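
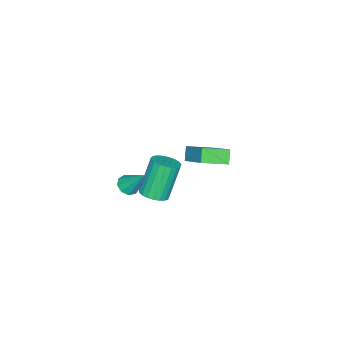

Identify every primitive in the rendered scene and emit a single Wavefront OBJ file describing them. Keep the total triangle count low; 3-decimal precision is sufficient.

v -0.309 -2.008 -0.085
v 0.114 -1.447 0.074
v -0.748 -1.312 1.885
v -1.171 -1.872 1.725
v -0.124 -1.313 -0.049
v -0.986 -1.177 1.761
v -0.394 -1.299 -0.179
v -1.256 -1.163 1.632
v -0.649 -1.407 -0.292
v -1.511 -1.272 1.519
v -0.845 -1.62 -0.369
v -1.707 -1.484 1.441
v -0.949 -1.899 -0.398
v -1.81 -1.764 1.413
v -0.942 -2.197 -0.372
v -1.803 -2.062 1.439
v -0.825 -2.463 -0.297
v -1.687 -2.328 1.514
v -0.62 -2.65 -0.185
v -1.481 -2.514 1.626
v -0.36 -2.725 -0.056
v -1.222 -2.59 1.755
v -0.092 -2.677 0.068
v -0.954 -2.542 1.879
v 0.139 -2.513 0.165
v -0.723 -2.377 1.976
v 0.292 -2.261 0.22
v -0.57 -2.126 2.03
v 0.341 -1.966 0.221
v -0.521 -1.831 2.032
v 0.278 -1.678 0.169
v -0.584 -1.543 1.98
v 2.095 -1.831 2.67
v 2.654 -1.848 2.633
v 2.205 -0.929 3.89
v 2.518 -1.554 2.428
v 2.184 -1.39 2.337
v 1.809 -1.432 2.401
v 1.567 -1.66 2.592
v 1.573 -1.968 2.819
v 1.823 -2.212 2.977
v 2.2 -2.277 2.991
v 2.528 -2.133 2.855
v -4.482 -1.326 -0.703
v -4.976 -1.549 -0.088
v -3.611 0.048 0.495
v -4.105 -0.175 1.11
v -3.535 -2.285 -0.29
v -4.029 -2.508 0.325
v -2.664 -0.911 0.908
v -3.158 -1.134 1.523
f 2 1 5
f 2 5 3
f 3 5 6
f 3 6 4
f 5 1 7
f 5 7 6
f 6 7 8
f 6 8 4
f 7 1 9
f 7 9 8
f 8 9 10
f 8 10 4
f 9 1 11
f 9 11 10
f 10 11 12
f 10 12 4
f 11 1 13
f 11 13 12
f 12 13 14
f 12 14 4
f 13 1 15
f 13 15 14
f 14 15 16
f 14 16 4
f 15 1 17
f 15 17 16
f 16 17 18
f 16 18 4
f 17 1 19
f 17 19 18
f 18 19 20
f 18 20 4
f 19 1 21
f 19 21 20
f 20 21 22
f 20 22 4
f 21 1 23
f 21 23 22
f 22 23 24
f 22 24 4
f 23 1 25
f 23 25 24
f 24 25 26
f 24 26 4
f 25 1 27
f 25 27 26
f 26 27 28
f 26 28 4
f 27 1 29
f 27 29 28
f 28 29 30
f 28 30 4
f 29 1 31
f 29 31 30
f 30 31 32
f 30 32 4
f 31 1 2
f 31 2 32
f 32 2 3
f 32 3 4
f 34 33 36
f 34 36 35
f 36 33 37
f 36 37 35
f 37 33 38
f 37 38 35
f 38 33 39
f 38 39 35
f 39 33 40
f 39 40 35
f 40 33 41
f 40 41 35
f 41 33 42
f 41 42 35
f 42 33 43
f 42 43 35
f 43 33 34
f 43 34 35
f 45 47 44
f 48 45 44
f 44 47 46
f 46 48 44
f 45 51 47
f 49 45 48
f 49 51 45
f 47 51 46
f 50 48 46
f 46 51 50
f 50 49 48
f 51 49 50



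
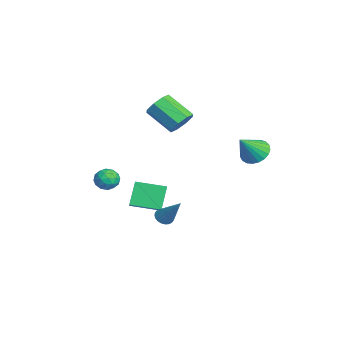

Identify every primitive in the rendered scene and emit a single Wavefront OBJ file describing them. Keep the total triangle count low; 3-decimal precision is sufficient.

v 2.256 4.37 2.479
v 2.937 4.156 1.948
v 2.964 3.45 3.761
v 3.058 4.468 2.106
v 3.04 4.764 2.328
v 2.886 4.991 2.577
v 2.624 5.111 2.808
v 2.297 5.103 2.983
v 1.964 4.969 3.07
v 1.681 4.73 3.055
v 1.497 4.43 2.941
v 1.445 4.12 2.747
v 1.533 3.852 2.506
v 1.745 3.675 2.261
v 2.046 3.617 2.054
v 2.384 3.69 1.92
v 2.699 3.881 1.882
v 0.002 -2.63 0.054
v 0.665 -2.695 -0.305
v -0.205 -3.825 -0.115
v 0.458 -3.89 -0.474
v 0.442 -3.752 0.271
v 0.57 -3.014 0.375
v -0.11 -3.506 -0.795
v 0.018 -2.768 -0.691
v 0.596 -3.236 -0.83
v 0.937 -3.388 -0.171
v -0.477 -3.132 -0.249
v -0.136 -3.284 0.41
v 0.352 -2.557 -0.111
v 0.108 -3.963 -0.309
v 0.099 -3.882 0.128
v 0.489 -3.92 -0.083
v 0.296 -2.745 0.289
v 0.686 -2.783 0.078
v 0.555 -3.405 0.416
v -0.226 -3.737 -0.498
v 0.164 -3.775 -0.709
v -0.029 -2.6 -0.337
v 0.361 -2.638 -0.548
v -0.095 -3.115 -0.836
v 0.701 -2.914 -0.63
v 0.579 -3.616 -0.729
v 0.245 -3.391 -0.918
v 0.32 -2.957 -0.857
v 0.902 -3.003 -0.243
v 0.78 -3.706 -0.342
v 0.77 -3.625 0.095
v 0.846 -3.191 0.156
v 0.861 -3.321 -0.551
v -0.32 -2.814 -0.078
v -0.442 -3.517 -0.177
v -0.386 -3.329 -0.576
v -0.31 -2.895 -0.515
v -0.119 -2.904 0.309
v -0.241 -3.606 0.21
v 0.14 -3.563 0.437
v 0.215 -3.129 0.498
v -0.401 -3.199 0.131
v -3.389 -1.476 -2.473
v -2.219 -1.553 -1.764
v -3.081 0.248 -2.793
v -1.912 0.171 -2.083
v -2.588 -1.871 -3.837
v -1.419 -1.948 -3.127
v -2.281 -0.147 -4.156
v -1.111 -0.224 -3.447
v 1.387 -0.309 -2.612
v 1.675 -0.799 -2.575
v 2.473 0.449 -1.048
v 1.801 -0.686 -2.718
v 1.865 -0.514 -2.845
v 1.856 -0.312 -2.936
v 1.775 -0.109 -2.979
v 1.635 0.063 -2.965
v 1.458 0.179 -2.898
v 1.269 0.221 -2.787
v 1.099 0.182 -2.65
v 0.972 0.068 -2.507
v 0.909 -0.103 -2.38
v 0.918 -0.306 -2.288
v 0.998 -0.509 -2.246
v 1.138 -0.681 -2.259
v 1.316 -0.797 -2.327
v 1.504 -0.838 -2.437
v -3.323 1.145 2.111
v -2.564 0.854 2.475
v -3.579 -0.396 3.593
v -4.337 -0.105 3.229
v -2.833 1.378 2.817
v -3.848 0.128 3.934
v -3.389 1.766 2.745
v -4.404 0.516 3.863
v -3.906 1.79 2.303
v -4.921 0.54 3.42
v -4.081 1.436 1.747
v -5.096 0.186 2.865
v -3.812 0.912 1.406
v -4.827 -0.338 2.523
v -3.256 0.524 1.477
v -4.271 -0.726 2.595
v -2.739 0.5 1.92
v -3.754 -0.75 3.037
f 2 1 4
f 2 4 3
f 4 1 5
f 4 5 3
f 5 1 6
f 5 6 3
f 6 1 7
f 6 7 3
f 7 1 8
f 7 8 3
f 8 1 9
f 8 9 3
f 9 1 10
f 9 10 3
f 10 1 11
f 10 11 3
f 11 1 12
f 11 12 3
f 12 1 13
f 12 13 3
f 13 1 14
f 13 14 3
f 14 1 15
f 14 15 3
f 15 1 16
f 15 16 3
f 16 1 17
f 16 17 3
f 17 1 2
f 17 2 3
f 18 55 34
f 55 29 58
f 34 58 23
f 55 58 34
f 18 34 30
f 34 23 35
f 30 35 19
f 34 35 30
f 18 30 39
f 30 19 40
f 39 40 25
f 30 40 39
f 18 39 51
f 39 25 54
f 51 54 28
f 39 54 51
f 18 51 55
f 51 28 59
f 55 59 29
f 51 59 55
f 19 35 46
f 35 23 49
f 46 49 27
f 35 49 46
f 23 58 36
f 58 29 57
f 36 57 22
f 58 57 36
f 29 59 56
f 59 28 52
f 56 52 20
f 59 52 56
f 28 54 53
f 54 25 41
f 53 41 24
f 54 41 53
f 25 40 45
f 40 19 42
f 45 42 26
f 40 42 45
f 21 47 33
f 47 27 48
f 33 48 22
f 47 48 33
f 21 33 31
f 33 22 32
f 31 32 20
f 33 32 31
f 21 31 38
f 31 20 37
f 38 37 24
f 31 37 38
f 21 38 43
f 38 24 44
f 43 44 26
f 38 44 43
f 21 43 47
f 43 26 50
f 47 50 27
f 43 50 47
f 22 48 36
f 48 27 49
f 36 49 23
f 48 49 36
f 20 32 56
f 32 22 57
f 56 57 29
f 32 57 56
f 24 37 53
f 37 20 52
f 53 52 28
f 37 52 53
f 26 44 45
f 44 24 41
f 45 41 25
f 44 41 45
f 27 50 46
f 50 26 42
f 46 42 19
f 50 42 46
f 61 63 60
f 64 61 60
f 60 63 62
f 62 64 60
f 61 67 63
f 65 61 64
f 65 67 61
f 63 67 62
f 66 64 62
f 62 67 66
f 66 65 64
f 67 65 66
f 69 68 71
f 69 71 70
f 71 68 72
f 71 72 70
f 72 68 73
f 72 73 70
f 73 68 74
f 73 74 70
f 74 68 75
f 74 75 70
f 75 68 76
f 75 76 70
f 76 68 77
f 76 77 70
f 77 68 78
f 77 78 70
f 78 68 79
f 78 79 70
f 79 68 80
f 79 80 70
f 80 68 81
f 80 81 70
f 81 68 82
f 81 82 70
f 82 68 83
f 82 83 70
f 83 68 84
f 83 84 70
f 84 68 85
f 84 85 70
f 85 68 69
f 85 69 70
f 87 86 90
f 87 90 88
f 88 90 91
f 88 91 89
f 90 86 92
f 90 92 91
f 91 92 93
f 91 93 89
f 92 86 94
f 92 94 93
f 93 94 95
f 93 95 89
f 94 86 96
f 94 96 95
f 95 96 97
f 95 97 89
f 96 86 98
f 96 98 97
f 97 98 99
f 97 99 89
f 98 86 100
f 98 100 99
f 99 100 101
f 99 101 89
f 100 86 102
f 100 102 101
f 101 102 103
f 101 103 89
f 102 86 87
f 102 87 103
f 103 87 88
f 103 88 89



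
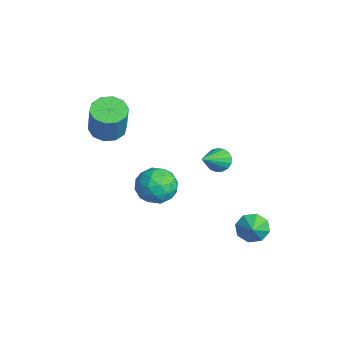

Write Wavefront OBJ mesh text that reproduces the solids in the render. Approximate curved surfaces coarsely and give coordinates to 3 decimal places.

v 2.049 2.201 1.744
v 2.391 1.989 1.183
v 3.151 1.039 2.856
v 2.563 2.252 1.287
v 2.618 2.502 1.495
v 2.542 2.684 1.76
v 2.353 2.755 2.021
v 2.094 2.699 2.219
v 1.825 2.529 2.308
v 1.608 2.284 2.268
v 1.491 2.02 2.107
v 1.502 1.797 1.864
v 1.639 1.667 1.593
v 1.869 1.659 1.356
v 2.141 1.776 1.208
v 2.118 0.139 -0.073
v 2.752 -0.764 -0.051
v 0.788 -0.776 0.691
v 1.422 -1.679 0.713
v 1.662 -0.82 1.363
v 2.485 -0.255 0.891
v 1.055 -1.285 -0.251
v 1.878 -0.72 -0.723
v 2.095 -1.645 -0.161
v 2.47 -1.357 0.837
v 1.07 -0.183 -0.197
v 1.445 0.105 0.801
v 2.552 -0.232 -0.129
v 0.988 -1.308 0.769
v 1.129 -0.803 1.151
v 1.502 -1.334 1.164
v 2.395 0.067 0.425
v 2.767 -0.464 0.438
v 2.127 -0.497 1.269
v 0.773 -1.076 0.202
v 1.145 -1.607 0.215
v 2.038 -0.206 -0.524
v 2.411 -0.737 -0.511
v 1.413 -1.043 -0.629
v 2.539 -1.281 -0.181
v 1.756 -1.819 0.268
v 1.541 -1.587 -0.298
v 2.025 -1.255 -0.576
v 2.759 -1.112 0.406
v 1.977 -1.65 0.855
v 2.118 -1.145 1.237
v 2.602 -0.812 0.959
v 2.373 -1.629 0.341
v 1.563 0.11 -0.215
v 0.781 -0.428 0.234
v 0.938 -0.728 -0.319
v 1.422 -0.395 -0.597
v 1.784 0.279 0.372
v 1.001 -0.259 0.821
v 1.515 -0.285 1.216
v 1.999 0.047 0.938
v 1.167 0.089 0.299
v -3.908 -1.713 0.675
v -3.294 -0.998 0.447
v -2.477 -1.091 2.358
v -3.092 -1.807 2.585
v -3.791 -0.751 0.672
v -2.975 -0.844 2.582
v -4.334 -0.871 0.897
v -3.517 -0.964 2.808
v -4.713 -1.313 1.038
v -3.897 -1.406 2.949
v -4.786 -1.908 1.04
v -3.969 -2.001 2.951
v -4.523 -2.429 0.902
v -3.706 -2.522 2.813
v -4.025 -2.676 0.678
v -3.209 -2.769 2.588
v -3.483 -2.556 0.452
v -2.666 -2.649 2.363
v -3.103 -2.114 0.311
v -2.287 -2.207 2.222
v -3.031 -1.519 0.309
v -2.214 -1.612 2.22
v 2.53 3.816 -3.268
v 2.9 3.492 -3.973
v 3.39 3.544 -2.692
v 3.041 4.128 -3.885
v 2.884 4.582 -3.435
v 2.519 4.587 -2.887
v 2.16 4.14 -2.562
v 2.018 3.504 -2.651
v 2.176 3.05 -3.101
v 2.541 3.045 -3.649
f 2 1 4
f 2 4 3
f 4 1 5
f 4 5 3
f 5 1 6
f 5 6 3
f 6 1 7
f 6 7 3
f 7 1 8
f 7 8 3
f 8 1 9
f 8 9 3
f 9 1 10
f 9 10 3
f 10 1 11
f 10 11 3
f 11 1 12
f 11 12 3
f 12 1 13
f 12 13 3
f 13 1 14
f 13 14 3
f 14 1 15
f 14 15 3
f 15 1 2
f 15 2 3
f 16 53 32
f 53 27 56
f 32 56 21
f 53 56 32
f 16 32 28
f 32 21 33
f 28 33 17
f 32 33 28
f 16 28 37
f 28 17 38
f 37 38 23
f 28 38 37
f 16 37 49
f 37 23 52
f 49 52 26
f 37 52 49
f 16 49 53
f 49 26 57
f 53 57 27
f 49 57 53
f 17 33 44
f 33 21 47
f 44 47 25
f 33 47 44
f 21 56 34
f 56 27 55
f 34 55 20
f 56 55 34
f 27 57 54
f 57 26 50
f 54 50 18
f 57 50 54
f 26 52 51
f 52 23 39
f 51 39 22
f 52 39 51
f 23 38 43
f 38 17 40
f 43 40 24
f 38 40 43
f 19 45 31
f 45 25 46
f 31 46 20
f 45 46 31
f 19 31 29
f 31 20 30
f 29 30 18
f 31 30 29
f 19 29 36
f 29 18 35
f 36 35 22
f 29 35 36
f 19 36 41
f 36 22 42
f 41 42 24
f 36 42 41
f 19 41 45
f 41 24 48
f 45 48 25
f 41 48 45
f 20 46 34
f 46 25 47
f 34 47 21
f 46 47 34
f 18 30 54
f 30 20 55
f 54 55 27
f 30 55 54
f 22 35 51
f 35 18 50
f 51 50 26
f 35 50 51
f 24 42 43
f 42 22 39
f 43 39 23
f 42 39 43
f 25 48 44
f 48 24 40
f 44 40 17
f 48 40 44
f 59 58 62
f 59 62 60
f 60 62 63
f 60 63 61
f 62 58 64
f 62 64 63
f 63 64 65
f 63 65 61
f 64 58 66
f 64 66 65
f 65 66 67
f 65 67 61
f 66 58 68
f 66 68 67
f 67 68 69
f 67 69 61
f 68 58 70
f 68 70 69
f 69 70 71
f 69 71 61
f 70 58 72
f 70 72 71
f 71 72 73
f 71 73 61
f 72 58 74
f 72 74 73
f 73 74 75
f 73 75 61
f 74 58 76
f 74 76 75
f 75 76 77
f 75 77 61
f 76 58 78
f 76 78 77
f 77 78 79
f 77 79 61
f 78 58 59
f 78 59 79
f 79 59 60
f 79 60 61
f 81 80 83
f 81 83 82
f 83 80 84
f 83 84 82
f 84 80 85
f 84 85 82
f 85 80 86
f 85 86 82
f 86 80 87
f 86 87 82
f 87 80 88
f 87 88 82
f 88 80 89
f 88 89 82
f 89 80 81
f 89 81 82



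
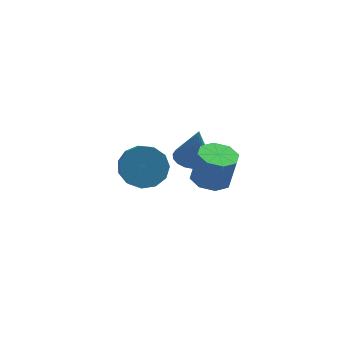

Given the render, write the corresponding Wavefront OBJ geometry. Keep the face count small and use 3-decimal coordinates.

v -3.099 3.138 -3.685
v -2.15 3.099 -3.71
v -2.172 2.022 -2.8
v -3.121 2.062 -2.775
v -2.277 3.436 -3.314
v -2.298 2.359 -2.404
v -2.664 3.679 -3.036
v -2.686 2.602 -2.126
v -3.19 3.75 -2.964
v -3.212 2.673 -2.054
v -3.687 3.627 -3.121
v -3.708 2.55 -2.211
v -3.997 3.349 -3.457
v -4.019 2.272 -2.547
v -4.022 3.004 -3.866
v -4.044 1.927 -2.956
v -3.754 2.702 -4.217
v -3.776 1.625 -3.307
v -3.278 2.538 -4.399
v -3.3 1.462 -3.489
v -2.746 2.565 -4.355
v -2.767 1.488 -3.445
v -2.325 2.774 -4.098
v -2.347 1.697 -3.188
v -1.164 -1.608 -0.367
v -0.421 -1.55 -0.518
v -0.154 -1.534 0.795
v -0.896 -1.592 0.947
v -0.68 -1.031 -0.472
v -0.413 -1.015 0.841
v -1.222 -0.85 -0.364
v -0.955 -0.835 0.949
v -1.73 -1.113 -0.257
v -1.463 -1.097 1.056
v -1.906 -1.666 -0.215
v -1.639 -1.65 1.098
v -1.647 -2.185 -0.261
v -1.38 -2.169 1.052
v -1.105 -2.365 -0.369
v -0.838 -2.35 0.944
v -0.597 -2.103 -0.476
v -0.33 -2.087 0.837
v -1.517 0.756 -1.229
v -0.843 0.568 -1.347
v -1.263 0.704 0.309
v -0.828 0.884 -1.339
v -0.949 1.174 -1.309
v -1.183 1.381 -1.264
v -1.484 1.465 -1.211
v -1.79 1.408 -1.162
v -2.043 1.222 -1.126
v -2.192 0.943 -1.111
v -2.207 0.628 -1.119
v -2.086 0.337 -1.149
v -1.851 0.13 -1.195
v -1.551 0.047 -1.247
v -1.244 0.104 -1.296
v -0.992 0.29 -1.332
f 2 1 5
f 2 5 3
f 3 5 6
f 3 6 4
f 5 1 7
f 5 7 6
f 6 7 8
f 6 8 4
f 7 1 9
f 7 9 8
f 8 9 10
f 8 10 4
f 9 1 11
f 9 11 10
f 10 11 12
f 10 12 4
f 11 1 13
f 11 13 12
f 12 13 14
f 12 14 4
f 13 1 15
f 13 15 14
f 14 15 16
f 14 16 4
f 15 1 17
f 15 17 16
f 16 17 18
f 16 18 4
f 17 1 19
f 17 19 18
f 18 19 20
f 18 20 4
f 19 1 21
f 19 21 20
f 20 21 22
f 20 22 4
f 21 1 23
f 21 23 22
f 22 23 24
f 22 24 4
f 23 1 2
f 23 2 24
f 24 2 3
f 24 3 4
f 26 25 29
f 26 29 27
f 27 29 30
f 27 30 28
f 29 25 31
f 29 31 30
f 30 31 32
f 30 32 28
f 31 25 33
f 31 33 32
f 32 33 34
f 32 34 28
f 33 25 35
f 33 35 34
f 34 35 36
f 34 36 28
f 35 25 37
f 35 37 36
f 36 37 38
f 36 38 28
f 37 25 39
f 37 39 38
f 38 39 40
f 38 40 28
f 39 25 41
f 39 41 40
f 40 41 42
f 40 42 28
f 41 25 26
f 41 26 42
f 42 26 27
f 42 27 28
f 44 43 46
f 44 46 45
f 46 43 47
f 46 47 45
f 47 43 48
f 47 48 45
f 48 43 49
f 48 49 45
f 49 43 50
f 49 50 45
f 50 43 51
f 50 51 45
f 51 43 52
f 51 52 45
f 52 43 53
f 52 53 45
f 53 43 54
f 53 54 45
f 54 43 55
f 54 55 45
f 55 43 56
f 55 56 45
f 56 43 57
f 56 57 45
f 57 43 58
f 57 58 45
f 58 43 44
f 58 44 45



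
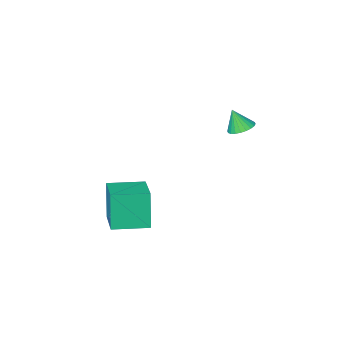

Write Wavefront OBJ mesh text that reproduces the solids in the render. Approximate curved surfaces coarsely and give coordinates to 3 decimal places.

v -3.652 1.488 -0.248
v -3.339 1.023 -0.488
v -3.388 1.172 0.708
v -3.172 1.191 -0.478
v -3.077 1.405 -0.434
v -3.07 1.631 -0.361
v -3.151 1.836 -0.271
v -3.309 1.988 -0.177
v -3.519 2.063 -0.094
v -3.749 2.051 -0.034
v -3.964 1.954 -0.007
v -4.132 1.785 -0.017
v -4.227 1.572 -0.061
v -4.234 1.345 -0.134
v -4.152 1.14 -0.225
v -3.995 0.989 -0.318
v -3.785 0.913 -0.401
v -3.555 0.925 -0.461
v 0.369 0.744 -4.605
v 0.159 0.345 -2.883
v 1.036 2.353 -4.152
v 0.827 1.954 -2.43
v 1.833 0.126 -4.57
v 1.624 -0.273 -2.848
v 2.501 1.735 -4.117
v 2.291 1.336 -2.395
f 2 1 4
f 2 4 3
f 4 1 5
f 4 5 3
f 5 1 6
f 5 6 3
f 6 1 7
f 6 7 3
f 7 1 8
f 7 8 3
f 8 1 9
f 8 9 3
f 9 1 10
f 9 10 3
f 10 1 11
f 10 11 3
f 11 1 12
f 11 12 3
f 12 1 13
f 12 13 3
f 13 1 14
f 13 14 3
f 14 1 15
f 14 15 3
f 15 1 16
f 15 16 3
f 16 1 17
f 16 17 3
f 17 1 18
f 17 18 3
f 18 1 2
f 18 2 3
f 20 22 19
f 23 20 19
f 19 22 21
f 21 23 19
f 20 26 22
f 24 20 23
f 24 26 20
f 22 26 21
f 25 23 21
f 21 26 25
f 25 24 23
f 26 24 25



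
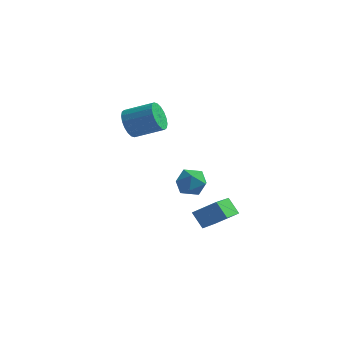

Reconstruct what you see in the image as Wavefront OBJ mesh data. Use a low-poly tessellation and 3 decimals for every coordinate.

v 0.005 2.26 -4.383
v 0.802 2.46 -3.892
v -0.322 1.12 -3.388
v 0.475 1.32 -2.897
v -0.257 1.936 -2.892
v -0.055 2.641 -3.507
v 0.535 0.939 -3.773
v 0.737 1.644 -4.388
v 1.129 1.643 -3.516
v 0.64 2.259 -2.971
v -0.16 1.321 -4.309
v -0.649 1.937 -3.764
v 2.805 -3.746 -2.539
v 3.895 -3.334 -1.764
v 2.577 -1.715 -3.299
v 3.668 -1.303 -2.524
v 3.472 -3.977 -3.356
v 4.563 -3.565 -2.581
v 3.245 -1.946 -4.116
v 4.335 -1.534 -3.341
v -3.447 2.088 -0.237
v -3.024 1.833 -1.037
v -1.469 2.237 -0.342
v -1.893 2.492 0.457
v -3.102 2.24 -1.098
v -1.547 2.643 -0.403
v -3.248 2.616 -0.989
v -1.693 3.019 -0.294
v -3.434 2.888 -0.731
v -1.879 3.291 -0.036
v -3.622 3.002 -0.376
v -2.068 3.405 0.319
v -3.776 2.934 0.008
v -2.222 3.337 0.703
v -3.865 2.699 0.342
v -2.31 3.102 1.037
v -3.871 2.343 0.562
v -2.316 2.747 1.257
v -3.793 1.937 0.623
v -2.238 2.34 1.318
v -3.647 1.561 0.514
v -2.092 1.964 1.209
v -3.461 1.289 0.256
v -1.906 1.692 0.951
v -3.272 1.175 -0.099
v -1.718 1.578 0.596
v -3.118 1.243 -0.483
v -1.564 1.646 0.212
v -3.03 1.478 -0.817
v -1.475 1.881 -0.122
f 1 12 6
f 1 6 2
f 1 2 8
f 1 8 11
f 1 11 12
f 2 6 10
f 6 12 5
f 12 11 3
f 11 8 7
f 8 2 9
f 4 10 5
f 4 5 3
f 4 3 7
f 4 7 9
f 4 9 10
f 5 10 6
f 3 5 12
f 7 3 11
f 9 7 8
f 10 9 2
f 14 16 13
f 17 14 13
f 13 16 15
f 15 17 13
f 14 20 16
f 18 14 17
f 18 20 14
f 16 20 15
f 19 17 15
f 15 20 19
f 19 18 17
f 20 18 19
f 22 21 25
f 22 25 23
f 23 25 26
f 23 26 24
f 25 21 27
f 25 27 26
f 26 27 28
f 26 28 24
f 27 21 29
f 27 29 28
f 28 29 30
f 28 30 24
f 29 21 31
f 29 31 30
f 30 31 32
f 30 32 24
f 31 21 33
f 31 33 32
f 32 33 34
f 32 34 24
f 33 21 35
f 33 35 34
f 34 35 36
f 34 36 24
f 35 21 37
f 35 37 36
f 36 37 38
f 36 38 24
f 37 21 39
f 37 39 38
f 38 39 40
f 38 40 24
f 39 21 41
f 39 41 40
f 40 41 42
f 40 42 24
f 41 21 43
f 41 43 42
f 42 43 44
f 42 44 24
f 43 21 45
f 43 45 44
f 44 45 46
f 44 46 24
f 45 21 47
f 45 47 46
f 46 47 48
f 46 48 24
f 47 21 49
f 47 49 48
f 48 49 50
f 48 50 24
f 49 21 22
f 49 22 50
f 50 22 23
f 50 23 24



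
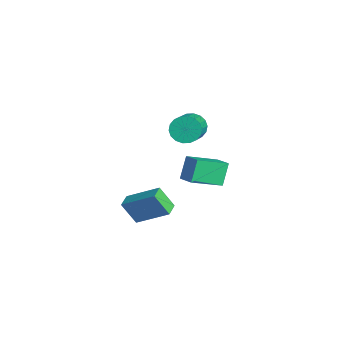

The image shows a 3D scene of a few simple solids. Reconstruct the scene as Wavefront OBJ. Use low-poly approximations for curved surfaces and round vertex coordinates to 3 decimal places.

v -0.51 2.513 0.234
v -0.221 0.765 1.096
v 0.387 2.808 0.531
v 0.676 1.06 1.393
v 0.044 2.02 -0.953
v 0.333 0.272 -0.091
v 0.941 2.315 -0.656
v 1.23 0.567 0.206
v -0.356 -1.833 -3.579
v -0.773 -2.494 -2.345
v -1.056 -1.352 -3.557
v -1.473 -2.012 -2.324
v 0.673 -0.388 -2.456
v 0.256 -1.048 -1.223
v -0.027 0.094 -2.435
v -0.444 -0.567 -1.201
v -0.465 1.094 3.101
v -0.126 0.852 2.395
v 1.363 0.084 3.373
v 1.025 0.326 4.079
v 0.015 1.185 2.442
v 1.504 0.417 3.42
v 0.061 1.5 2.62
v 1.55 0.732 3.598
v 0.002 1.735 2.893
v 1.492 0.967 3.871
v -0.148 1.843 3.208
v 1.341 1.075 4.185
v -0.362 1.803 3.501
v 1.128 1.034 4.479
v -0.595 1.622 3.715
v 0.894 0.854 4.693
v -0.803 1.336 3.807
v 0.686 0.568 4.785
v -0.944 1.003 3.76
v 0.545 0.235 4.738
v -0.99 0.688 3.582
v 0.499 -0.08 4.56
v -0.932 0.453 3.309
v 0.558 -0.315 4.287
v -0.781 0.345 2.995
v 0.708 -0.423 3.972
v -0.568 0.386 2.701
v 0.922 -0.383 3.679
v -0.334 0.566 2.487
v 1.155 -0.202 3.465
f 2 4 1
f 5 2 1
f 1 4 3
f 3 5 1
f 2 8 4
f 6 2 5
f 6 8 2
f 4 8 3
f 7 5 3
f 3 8 7
f 7 6 5
f 8 6 7
f 10 12 9
f 13 10 9
f 9 12 11
f 11 13 9
f 10 16 12
f 14 10 13
f 14 16 10
f 12 16 11
f 15 13 11
f 11 16 15
f 15 14 13
f 16 14 15
f 18 17 21
f 18 21 19
f 19 21 22
f 19 22 20
f 21 17 23
f 21 23 22
f 22 23 24
f 22 24 20
f 23 17 25
f 23 25 24
f 24 25 26
f 24 26 20
f 25 17 27
f 25 27 26
f 26 27 28
f 26 28 20
f 27 17 29
f 27 29 28
f 28 29 30
f 28 30 20
f 29 17 31
f 29 31 30
f 30 31 32
f 30 32 20
f 31 17 33
f 31 33 32
f 32 33 34
f 32 34 20
f 33 17 35
f 33 35 34
f 34 35 36
f 34 36 20
f 35 17 37
f 35 37 36
f 36 37 38
f 36 38 20
f 37 17 39
f 37 39 38
f 38 39 40
f 38 40 20
f 39 17 41
f 39 41 40
f 40 41 42
f 40 42 20
f 41 17 43
f 41 43 42
f 42 43 44
f 42 44 20
f 43 17 45
f 43 45 44
f 44 45 46
f 44 46 20
f 45 17 18
f 45 18 46
f 46 18 19
f 46 19 20



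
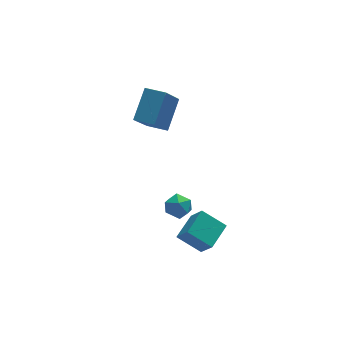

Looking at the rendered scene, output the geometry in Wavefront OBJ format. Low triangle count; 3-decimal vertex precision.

v 3.686 1.747 -0.06
v 2.722 0.739 1.603
v 2.839 2.479 -0.107
v 1.875 1.471 1.555
v 4.605 2.889 1.165
v 3.641 1.881 2.827
v 3.758 3.621 1.117
v 2.794 2.613 2.78
v 3.095 -1.653 -1.689
v 3.645 -2.15 -1.889
v 2.455 -1.95 -2.711
v 3.005 -2.447 -2.911
v 2.56 -2.592 -2.303
v 2.956 -2.408 -1.671
v 3.144 -1.692 -2.929
v 3.54 -1.508 -2.297
v 3.675 -2.174 -2.656
v 3.315 -2.73 -2.268
v 2.785 -1.37 -2.332
v 2.425 -1.926 -1.944
v 3.991 -4.433 -3.458
v 2.992 -3.699 -2.687
v 3.7 -3.65 -4.582
v 2.701 -2.916 -3.811
v 5.019 -3.464 -3.049
v 4.02 -2.73 -2.278
v 4.728 -2.681 -4.173
v 3.729 -1.947 -3.402
f 2 4 1
f 5 2 1
f 1 4 3
f 3 5 1
f 2 8 4
f 6 2 5
f 6 8 2
f 4 8 3
f 7 5 3
f 3 8 7
f 7 6 5
f 8 6 7
f 9 20 14
f 9 14 10
f 9 10 16
f 9 16 19
f 9 19 20
f 10 14 18
f 14 20 13
f 20 19 11
f 19 16 15
f 16 10 17
f 12 18 13
f 12 13 11
f 12 11 15
f 12 15 17
f 12 17 18
f 13 18 14
f 11 13 20
f 15 11 19
f 17 15 16
f 18 17 10
f 22 24 21
f 25 22 21
f 21 24 23
f 23 25 21
f 22 28 24
f 26 22 25
f 26 28 22
f 24 28 23
f 27 25 23
f 23 28 27
f 27 26 25
f 28 26 27



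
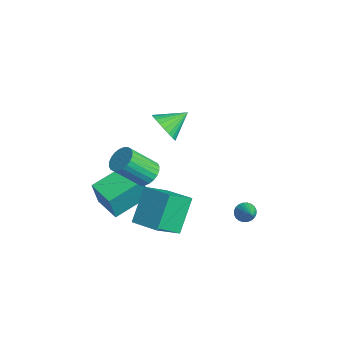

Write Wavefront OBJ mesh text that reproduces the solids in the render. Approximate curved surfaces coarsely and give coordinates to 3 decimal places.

v -0.452 -1.456 3.585
v 0.196 -1.124 2.959
v -0.448 -0.124 4.295
v -0.125 -1.032 2.788
v -0.495 -1.004 2.738
v -0.859 -1.045 2.818
v -1.161 -1.149 3.014
v -1.355 -1.299 3.297
v -1.411 -1.473 3.623
v -1.322 -1.645 3.944
v -1.1 -1.788 4.21
v -0.78 -1.88 4.381
v -0.41 -1.908 4.431
v -0.046 -1.867 4.351
v 0.256 -1.763 4.155
v 0.45 -1.613 3.872
v 0.507 -1.439 3.546
v 0.417 -1.267 3.225
v 0.986 -2.648 -2.566
v 1.301 -4.048 -1.446
v 0.112 -1.538 -0.932
v 0.427 -2.937 0.188
v 2.513 -2.003 -2.188
v 2.828 -3.402 -1.068
v 1.639 -0.892 -0.554
v 1.954 -2.292 0.566
v -3.402 -3.819 -3.836
v -3.107 -4.286 -2.071
v -3.734 -1.75 -3.233
v -3.44 -2.217 -1.468
v -1.88 -3.523 -4.012
v -1.586 -3.99 -2.247
v -2.213 -1.454 -3.409
v -1.918 -1.921 -1.644
v 1.567 2.161 -3.022
v 1.91 2.361 -3.472
v 2.753 1.939 -2.218
v 1.867 2.559 -3.355
v 1.779 2.697 -3.188
v 1.659 2.753 -2.995
v 1.525 2.719 -2.806
v 1.397 2.6 -2.65
v 1.295 2.414 -2.551
v 1.234 2.189 -2.524
v 1.224 1.96 -2.572
v 1.267 1.762 -2.689
v 1.355 1.625 -2.857
v 1.475 1.569 -3.05
v 1.609 1.603 -3.238
v 1.737 1.722 -3.394
v 1.839 1.908 -3.493
v 1.9 2.132 -3.521
v -1.062 -2.065 -0.313
v -0.265 -2.098 -0.169
v -0.582 -3.428 1.277
v -1.378 -3.395 1.133
v -0.354 -1.865 0.026
v -0.67 -3.195 1.472
v -0.55 -1.663 0.169
v -0.866 -2.993 1.615
v -0.824 -1.522 0.239
v -1.141 -2.852 1.685
v -1.134 -1.463 0.224
v -1.451 -2.793 1.67
v -1.434 -1.497 0.128
v -1.75 -2.827 1.574
v -1.676 -1.616 -0.035
v -1.993 -2.946 1.411
v -1.825 -1.805 -0.241
v -2.142 -3.135 1.205
v -1.858 -2.032 -0.457
v -2.175 -3.362 0.989
v -1.77 -2.265 -0.652
v -2.086 -3.595 0.794
v -1.574 -2.467 -0.795
v -1.89 -3.797 0.651
v -1.299 -2.608 -0.865
v -1.616 -3.938 0.581
v -0.989 -2.667 -0.85
v -1.306 -3.997 0.596
v -0.69 -2.633 -0.754
v -1.006 -3.963 0.692
v -0.447 -2.514 -0.591
v -0.764 -3.844 0.855
v -0.298 -2.325 -0.385
v -0.615 -3.655 1.061
f 2 1 4
f 2 4 3
f 4 1 5
f 4 5 3
f 5 1 6
f 5 6 3
f 6 1 7
f 6 7 3
f 7 1 8
f 7 8 3
f 8 1 9
f 8 9 3
f 9 1 10
f 9 10 3
f 10 1 11
f 10 11 3
f 11 1 12
f 11 12 3
f 12 1 13
f 12 13 3
f 13 1 14
f 13 14 3
f 14 1 15
f 14 15 3
f 15 1 16
f 15 16 3
f 16 1 17
f 16 17 3
f 17 1 18
f 17 18 3
f 18 1 2
f 18 2 3
f 20 22 19
f 23 20 19
f 19 22 21
f 21 23 19
f 20 26 22
f 24 20 23
f 24 26 20
f 22 26 21
f 25 23 21
f 21 26 25
f 25 24 23
f 26 24 25
f 28 30 27
f 31 28 27
f 27 30 29
f 29 31 27
f 28 34 30
f 32 28 31
f 32 34 28
f 30 34 29
f 33 31 29
f 29 34 33
f 33 32 31
f 34 32 33
f 36 35 38
f 36 38 37
f 38 35 39
f 38 39 37
f 39 35 40
f 39 40 37
f 40 35 41
f 40 41 37
f 41 35 42
f 41 42 37
f 42 35 43
f 42 43 37
f 43 35 44
f 43 44 37
f 44 35 45
f 44 45 37
f 45 35 46
f 45 46 37
f 46 35 47
f 46 47 37
f 47 35 48
f 47 48 37
f 48 35 49
f 48 49 37
f 49 35 50
f 49 50 37
f 50 35 51
f 50 51 37
f 51 35 52
f 51 52 37
f 52 35 36
f 52 36 37
f 54 53 57
f 54 57 55
f 55 57 58
f 55 58 56
f 57 53 59
f 57 59 58
f 58 59 60
f 58 60 56
f 59 53 61
f 59 61 60
f 60 61 62
f 60 62 56
f 61 53 63
f 61 63 62
f 62 63 64
f 62 64 56
f 63 53 65
f 63 65 64
f 64 65 66
f 64 66 56
f 65 53 67
f 65 67 66
f 66 67 68
f 66 68 56
f 67 53 69
f 67 69 68
f 68 69 70
f 68 70 56
f 69 53 71
f 69 71 70
f 70 71 72
f 70 72 56
f 71 53 73
f 71 73 72
f 72 73 74
f 72 74 56
f 73 53 75
f 73 75 74
f 74 75 76
f 74 76 56
f 75 53 77
f 75 77 76
f 76 77 78
f 76 78 56
f 77 53 79
f 77 79 78
f 78 79 80
f 78 80 56
f 79 53 81
f 79 81 80
f 80 81 82
f 80 82 56
f 81 53 83
f 81 83 82
f 82 83 84
f 82 84 56
f 83 53 85
f 83 85 84
f 84 85 86
f 84 86 56
f 85 53 54
f 85 54 86
f 86 54 55
f 86 55 56



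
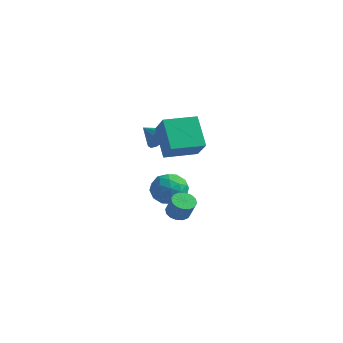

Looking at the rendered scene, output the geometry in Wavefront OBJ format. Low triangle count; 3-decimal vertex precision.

v -1.218 3.377 -2.475
v -0.283 3.767 -2.036
v -0.277 2.573 -3.764
v 0.658 2.963 -3.325
v 0.078 2.189 -2.792
v -0.503 2.686 -1.995
v -0.057 3.654 -3.805
v -0.638 4.151 -3.008
v 0.435 3.938 -2.858
v 0.518 3.032 -2.232
v -1.078 3.308 -3.568
v -0.995 2.402 -2.942
v -0.833 3.642 -2.142
v 0.273 2.698 -3.658
v -0.068 2.243 -3.344
v 0.482 2.472 -3.086
v -0.962 3.007 -2.119
v -0.413 3.236 -1.86
v -0.2 2.309 -2.305
v -0.147 3.104 -3.94
v 0.402 3.333 -3.681
v -1.042 3.868 -2.714
v -0.492 4.097 -2.456
v -0.36 4.031 -3.495
v 0.138 3.972 -2.367
v 0.691 3.5 -3.125
v 0.271 3.906 -3.407
v -0.071 4.198 -2.939
v 0.188 3.44 -1.999
v 0.74 2.968 -2.757
v 0.4 2.513 -2.444
v 0.058 2.804 -1.976
v 0.609 3.541 -2.482
v -1.3 3.372 -3.043
v -0.748 2.9 -3.801
v -0.618 3.536 -3.824
v -0.96 3.827 -3.356
v -1.251 2.84 -2.675
v -0.698 2.368 -3.433
v -0.489 2.142 -2.861
v -0.831 2.434 -2.393
v -1.169 2.799 -3.318
v 2.866 -0.856 1.605
v 1.757 -0.207 3.111
v 3.789 0.689 1.619
v 2.681 1.338 3.125
v 3.959 -1.518 2.695
v 2.851 -0.869 4.201
v 4.883 0.027 2.709
v 3.774 0.676 4.215
v 0.257 1.77 1.447
v 0.53 1.424 2.126
v -0.857 1.77 1.893
v 0.556 1.875 2.192
v 0.488 2.292 2.021
v 0.346 2.544 1.667
v 0.176 2.55 1.244
v 0.032 2.308 0.885
v -0.041 1.895 0.704
v -0.019 1.443 0.759
v 0.09 1.094 1.032
v 0.253 0.96 1.437
v 0.416 1.083 1.845
v 0.915 2.502 -4.004
v 1.254 1.988 -4.315
v 1.884 1.744 -3.227
v 1.545 2.258 -2.916
v 1.457 2.277 -4.368
v 2.086 2.034 -3.28
v 1.514 2.627 -4.323
v 2.144 2.383 -3.235
v 1.411 2.943 -4.192
v 2.041 2.699 -3.105
v 1.175 3.141 -4.011
v 1.805 2.897 -2.924
v 0.87 3.167 -3.828
v 1.499 2.924 -2.741
v 0.576 3.016 -3.693
v 1.206 2.772 -2.605
v 0.374 2.726 -3.64
v 1.003 2.483 -2.552
v 0.316 2.377 -3.685
v 0.946 2.133 -2.597
v 0.419 2.061 -3.815
v 1.049 1.817 -2.728
v 0.655 1.863 -3.996
v 1.285 1.619 -2.909
v 0.961 1.836 -4.179
v 1.59 1.593 -3.092
f 1 38 17
f 38 12 41
f 17 41 6
f 38 41 17
f 1 17 13
f 17 6 18
f 13 18 2
f 17 18 13
f 1 13 22
f 13 2 23
f 22 23 8
f 13 23 22
f 1 22 34
f 22 8 37
f 34 37 11
f 22 37 34
f 1 34 38
f 34 11 42
f 38 42 12
f 34 42 38
f 2 18 29
f 18 6 32
f 29 32 10
f 18 32 29
f 6 41 19
f 41 12 40
f 19 40 5
f 41 40 19
f 12 42 39
f 42 11 35
f 39 35 3
f 42 35 39
f 11 37 36
f 37 8 24
f 36 24 7
f 37 24 36
f 8 23 28
f 23 2 25
f 28 25 9
f 23 25 28
f 4 30 16
f 30 10 31
f 16 31 5
f 30 31 16
f 4 16 14
f 16 5 15
f 14 15 3
f 16 15 14
f 4 14 21
f 14 3 20
f 21 20 7
f 14 20 21
f 4 21 26
f 21 7 27
f 26 27 9
f 21 27 26
f 4 26 30
f 26 9 33
f 30 33 10
f 26 33 30
f 5 31 19
f 31 10 32
f 19 32 6
f 31 32 19
f 3 15 39
f 15 5 40
f 39 40 12
f 15 40 39
f 7 20 36
f 20 3 35
f 36 35 11
f 20 35 36
f 9 27 28
f 27 7 24
f 28 24 8
f 27 24 28
f 10 33 29
f 33 9 25
f 29 25 2
f 33 25 29
f 44 46 43
f 47 44 43
f 43 46 45
f 45 47 43
f 44 50 46
f 48 44 47
f 48 50 44
f 46 50 45
f 49 47 45
f 45 50 49
f 49 48 47
f 50 48 49
f 52 51 54
f 52 54 53
f 54 51 55
f 54 55 53
f 55 51 56
f 55 56 53
f 56 51 57
f 56 57 53
f 57 51 58
f 57 58 53
f 58 51 59
f 58 59 53
f 59 51 60
f 59 60 53
f 60 51 61
f 60 61 53
f 61 51 62
f 61 62 53
f 62 51 63
f 62 63 53
f 63 51 52
f 63 52 53
f 65 64 68
f 65 68 66
f 66 68 69
f 66 69 67
f 68 64 70
f 68 70 69
f 69 70 71
f 69 71 67
f 70 64 72
f 70 72 71
f 71 72 73
f 71 73 67
f 72 64 74
f 72 74 73
f 73 74 75
f 73 75 67
f 74 64 76
f 74 76 75
f 75 76 77
f 75 77 67
f 76 64 78
f 76 78 77
f 77 78 79
f 77 79 67
f 78 64 80
f 78 80 79
f 79 80 81
f 79 81 67
f 80 64 82
f 80 82 81
f 81 82 83
f 81 83 67
f 82 64 84
f 82 84 83
f 83 84 85
f 83 85 67
f 84 64 86
f 84 86 85
f 85 86 87
f 85 87 67
f 86 64 88
f 86 88 87
f 87 88 89
f 87 89 67
f 88 64 65
f 88 65 89
f 89 65 66
f 89 66 67



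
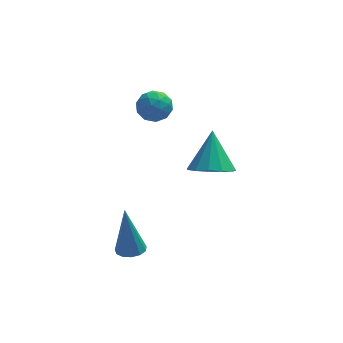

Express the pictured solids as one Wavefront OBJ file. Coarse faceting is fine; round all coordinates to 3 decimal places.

v 0.49 0.653 2.905
v 0.979 1.041 2.556
v 0.521 -0.141 2.064
v 1.01 0.247 1.715
v 1.182 -0.075 2.33
v 1.163 0.416 2.849
v 0.337 0.484 1.771
v 0.318 0.975 2.29
v 0.884 0.937 1.855
v 1.406 0.591 2.2
v 0.094 0.309 2.42
v 0.616 -0.037 2.765
v 0.732 0.917 2.804
v 0.768 -0.017 1.816
v 0.869 -0.206 2.177
v 1.156 0.022 1.972
v 0.84 0.549 2.977
v 1.127 0.777 2.772
v 1.246 0.121 2.639
v 0.373 0.123 1.848
v 0.66 0.351 1.643
v 0.344 0.878 2.648
v 0.631 1.106 2.443
v 0.254 0.779 1.981
v 0.963 1.084 2.187
v 0.981 0.617 1.693
v 0.586 0.756 1.725
v 0.575 1.045 2.031
v 1.27 0.881 2.39
v 1.288 0.414 1.896
v 1.389 0.225 2.257
v 1.378 0.513 2.563
v 1.214 0.819 1.978
v 0.212 0.486 2.724
v 0.23 0.019 2.23
v 0.122 0.387 2.057
v 0.111 0.675 2.363
v 0.519 0.283 2.927
v 0.537 -0.184 2.433
v 0.925 -0.145 2.589
v 0.914 0.144 2.895
v 0.286 0.081 2.642
v -0.362 -2.775 -2.919
v 0.149 -3.014 -2.836
v -0.538 -2.465 -0.941
v 0.202 -2.7 -2.881
v 0.076 -2.41 -2.937
v -0.19 -2.236 -2.988
v -0.509 -2.233 -3.017
v -0.782 -2.402 -3.015
v -0.922 -2.69 -2.982
v -0.884 -3.004 -2.93
v -0.68 -3.246 -2.873
v -0.375 -3.338 -2.832
v -0.066 -3.252 -2.818
v 2.826 0.487 -1.511
v 3.622 0.818 -1.832
v 2.974 1.513 -0.089
v 3.25 1.127 -2.017
v 2.743 1.234 -2.042
v 2.263 1.103 -1.897
v 1.961 0.776 -1.63
v 1.934 0.358 -1.325
v 2.191 -0.02 -1.08
v 2.649 -0.236 -0.971
v 3.163 -0.224 -1.033
v 3.571 0.015 -1.247
v 3.742 0.403 -1.545
f 1 38 17
f 38 12 41
f 17 41 6
f 38 41 17
f 1 17 13
f 17 6 18
f 13 18 2
f 17 18 13
f 1 13 22
f 13 2 23
f 22 23 8
f 13 23 22
f 1 22 34
f 22 8 37
f 34 37 11
f 22 37 34
f 1 34 38
f 34 11 42
f 38 42 12
f 34 42 38
f 2 18 29
f 18 6 32
f 29 32 10
f 18 32 29
f 6 41 19
f 41 12 40
f 19 40 5
f 41 40 19
f 12 42 39
f 42 11 35
f 39 35 3
f 42 35 39
f 11 37 36
f 37 8 24
f 36 24 7
f 37 24 36
f 8 23 28
f 23 2 25
f 28 25 9
f 23 25 28
f 4 30 16
f 30 10 31
f 16 31 5
f 30 31 16
f 4 16 14
f 16 5 15
f 14 15 3
f 16 15 14
f 4 14 21
f 14 3 20
f 21 20 7
f 14 20 21
f 4 21 26
f 21 7 27
f 26 27 9
f 21 27 26
f 4 26 30
f 26 9 33
f 30 33 10
f 26 33 30
f 5 31 19
f 31 10 32
f 19 32 6
f 31 32 19
f 3 15 39
f 15 5 40
f 39 40 12
f 15 40 39
f 7 20 36
f 20 3 35
f 36 35 11
f 20 35 36
f 9 27 28
f 27 7 24
f 28 24 8
f 27 24 28
f 10 33 29
f 33 9 25
f 29 25 2
f 33 25 29
f 44 43 46
f 44 46 45
f 46 43 47
f 46 47 45
f 47 43 48
f 47 48 45
f 48 43 49
f 48 49 45
f 49 43 50
f 49 50 45
f 50 43 51
f 50 51 45
f 51 43 52
f 51 52 45
f 52 43 53
f 52 53 45
f 53 43 54
f 53 54 45
f 54 43 55
f 54 55 45
f 55 43 44
f 55 44 45
f 57 56 59
f 57 59 58
f 59 56 60
f 59 60 58
f 60 56 61
f 60 61 58
f 61 56 62
f 61 62 58
f 62 56 63
f 62 63 58
f 63 56 64
f 63 64 58
f 64 56 65
f 64 65 58
f 65 56 66
f 65 66 58
f 66 56 67
f 66 67 58
f 67 56 68
f 67 68 58
f 68 56 57
f 68 57 58



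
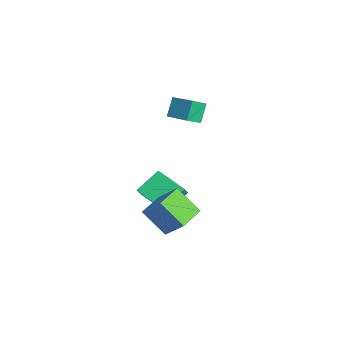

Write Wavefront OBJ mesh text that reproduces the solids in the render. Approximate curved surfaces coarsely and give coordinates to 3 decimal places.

v 2.777 -1.679 -1.762
v 3.532 -1.031 -0.763
v 1.749 -0.648 -1.653
v 2.504 0 -0.654
v 3.536 -0.8 -2.906
v 4.291 -0.152 -1.907
v 2.508 0.231 -2.797
v 3.263 0.879 -1.798
v -3.359 1.919 1.344
v -3.024 1.159 1.825
v -2.237 2.594 1.631
v -1.902 1.833 2.112
v -2.878 1.527 0.388
v -2.543 0.766 0.869
v -1.756 2.201 0.675
v -1.421 1.441 1.156
v -0.407 -1.01 -2.866
v 0.092 -1.315 -2.209
v -0.848 0.124 -2.006
v -0.349 -0.181 -1.348
v 0.869 -0.099 -3.412
v 1.368 -0.404 -2.754
v 0.428 1.035 -2.551
v 0.927 0.73 -1.894
f 2 4 1
f 5 2 1
f 1 4 3
f 3 5 1
f 2 8 4
f 6 2 5
f 6 8 2
f 4 8 3
f 7 5 3
f 3 8 7
f 7 6 5
f 8 6 7
f 10 12 9
f 13 10 9
f 9 12 11
f 11 13 9
f 10 16 12
f 14 10 13
f 14 16 10
f 12 16 11
f 15 13 11
f 11 16 15
f 15 14 13
f 16 14 15
f 18 20 17
f 21 18 17
f 17 20 19
f 19 21 17
f 18 24 20
f 22 18 21
f 22 24 18
f 20 24 19
f 23 21 19
f 19 24 23
f 23 22 21
f 24 22 23



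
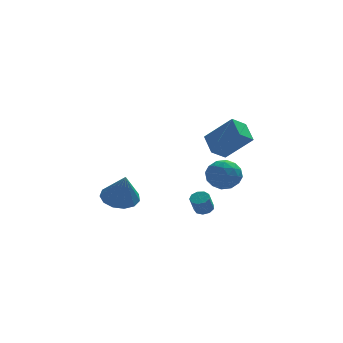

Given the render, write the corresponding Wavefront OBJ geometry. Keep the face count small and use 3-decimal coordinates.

v -1.286 3.889 -2.442
v -0.572 4.584 -2.227
v -1.094 3.171 -0.758
v -1.075 4.815 -2.071
v -1.644 4.752 -2.033
v -2.101 4.414 -2.125
v -2.298 3.91 -2.317
v -2.175 3.399 -2.549
v -1.769 3.043 -2.747
v -1.21 2.956 -2.848
v -0.675 3.165 -2.82
v -0.334 3.603 -2.672
v -0.296 4.132 -2.451
v 3.71 2.48 -1.114
v 4.295 1.713 -0.952
v 2.845 2.087 0.152
v 3.43 1.32 0.314
v 3.767 2.229 0.447
v 4.301 2.471 -0.335
v 2.839 1.329 -0.465
v 3.373 1.571 -1.247
v 3.757 1.002 -0.551
v 4.33 1.558 0.013
v 2.81 2.242 -0.813
v 3.383 2.798 -0.249
v 4.078 2.131 -1.144
v 3.062 1.669 0.344
v 3.26 2.203 0.423
v 3.603 1.752 0.518
v 4.082 2.577 -0.781
v 4.426 2.126 -0.686
v 4.115 2.429 0.137
v 2.714 1.674 -0.114
v 3.058 1.223 -0.019
v 3.537 2.048 -1.318
v 3.88 1.597 -1.223
v 3.025 1.371 -0.937
v 4.106 1.262 -0.813
v 3.598 1.031 -0.069
v 3.25 1.036 -0.527
v 3.564 1.179 -0.987
v 4.443 1.589 -0.482
v 3.935 1.358 0.262
v 4.132 1.892 0.341
v 4.446 2.035 -0.119
v 4.126 1.171 -0.246
v 3.205 2.442 -1.062
v 2.697 2.211 -0.318
v 2.694 1.765 -0.681
v 3.008 1.908 -1.141
v 3.542 2.769 -0.731
v 3.034 2.538 0.013
v 3.576 2.621 0.187
v 3.89 2.764 -0.273
v 3.014 2.629 -0.554
v 2.821 3.075 -3.197
v 3.263 2.804 -3.163
v 2.961 2.433 -2.228
v 2.519 2.705 -2.263
v 3.307 3.127 -3.02
v 3.005 2.756 -2.085
v 3.124 3.426 -2.961
v 2.822 3.055 -2.026
v 2.799 3.561 -3.012
v 2.497 3.19 -2.077
v 2.484 3.469 -3.15
v 2.182 3.098 -2.215
v 2.327 3.193 -3.31
v 2.025 2.822 -2.375
v 2.401 2.862 -3.418
v 2.099 2.491 -2.483
v 2.671 2.631 -3.422
v 2.37 2.26 -2.487
v 3.012 2.608 -3.321
v 2.71 2.237 -2.386
v 2.931 -1.506 2.248
v 2.187 -1.888 2.796
v 2.799 -0.418 2.828
v 2.055 -0.801 3.376
v 4.145 -2.039 3.524
v 3.401 -2.422 4.072
v 4.013 -0.952 4.104
v 3.269 -1.334 4.652
f 2 1 4
f 2 4 3
f 4 1 5
f 4 5 3
f 5 1 6
f 5 6 3
f 6 1 7
f 6 7 3
f 7 1 8
f 7 8 3
f 8 1 9
f 8 9 3
f 9 1 10
f 9 10 3
f 10 1 11
f 10 11 3
f 11 1 12
f 11 12 3
f 12 1 13
f 12 13 3
f 13 1 2
f 13 2 3
f 14 51 30
f 51 25 54
f 30 54 19
f 51 54 30
f 14 30 26
f 30 19 31
f 26 31 15
f 30 31 26
f 14 26 35
f 26 15 36
f 35 36 21
f 26 36 35
f 14 35 47
f 35 21 50
f 47 50 24
f 35 50 47
f 14 47 51
f 47 24 55
f 51 55 25
f 47 55 51
f 15 31 42
f 31 19 45
f 42 45 23
f 31 45 42
f 19 54 32
f 54 25 53
f 32 53 18
f 54 53 32
f 25 55 52
f 55 24 48
f 52 48 16
f 55 48 52
f 24 50 49
f 50 21 37
f 49 37 20
f 50 37 49
f 21 36 41
f 36 15 38
f 41 38 22
f 36 38 41
f 17 43 29
f 43 23 44
f 29 44 18
f 43 44 29
f 17 29 27
f 29 18 28
f 27 28 16
f 29 28 27
f 17 27 34
f 27 16 33
f 34 33 20
f 27 33 34
f 17 34 39
f 34 20 40
f 39 40 22
f 34 40 39
f 17 39 43
f 39 22 46
f 43 46 23
f 39 46 43
f 18 44 32
f 44 23 45
f 32 45 19
f 44 45 32
f 16 28 52
f 28 18 53
f 52 53 25
f 28 53 52
f 20 33 49
f 33 16 48
f 49 48 24
f 33 48 49
f 22 40 41
f 40 20 37
f 41 37 21
f 40 37 41
f 23 46 42
f 46 22 38
f 42 38 15
f 46 38 42
f 57 56 60
f 57 60 58
f 58 60 61
f 58 61 59
f 60 56 62
f 60 62 61
f 61 62 63
f 61 63 59
f 62 56 64
f 62 64 63
f 63 64 65
f 63 65 59
f 64 56 66
f 64 66 65
f 65 66 67
f 65 67 59
f 66 56 68
f 66 68 67
f 67 68 69
f 67 69 59
f 68 56 70
f 68 70 69
f 69 70 71
f 69 71 59
f 70 56 72
f 70 72 71
f 71 72 73
f 71 73 59
f 72 56 74
f 72 74 73
f 73 74 75
f 73 75 59
f 74 56 57
f 74 57 75
f 75 57 58
f 75 58 59
f 77 79 76
f 80 77 76
f 76 79 78
f 78 80 76
f 77 83 79
f 81 77 80
f 81 83 77
f 79 83 78
f 82 80 78
f 78 83 82
f 82 81 80
f 83 81 82



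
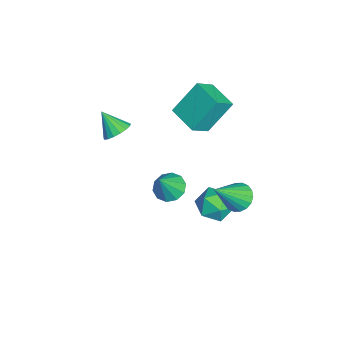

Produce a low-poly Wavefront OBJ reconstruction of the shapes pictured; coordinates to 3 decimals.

v 0.387 -0.714 2.938
v 0.783 -1.278 2.765
v -0.167 -1.386 3.862
v 0.971 -1.115 2.997
v 1.025 -0.859 3.214
v 0.933 -0.571 3.369
v 0.716 -0.315 3.424
v 0.424 -0.151 3.368
v 0.123 -0.116 3.214
v -0.117 -0.218 2.996
v -0.242 -0.433 2.765
v -0.222 -0.713 2.573
v -0.063 -0.994 2.465
v 0.199 -1.21 2.465
v 0.504 -1.313 2.574
v 1.137 4.487 -2.219
v 1.701 3.798 -1.814
v 0.079 3.382 -2.626
v 0.643 2.693 -2.221
v 0.191 3.351 -1.655
v 0.845 4.033 -1.404
v 0.935 3.147 -3.036
v 1.589 3.829 -2.785
v 1.576 2.97 -2.319
v 1.116 3.096 -1.465
v 0.664 4.084 -2.975
v 0.204 4.21 -2.121
v -0.327 1.579 -2.166
v 0.351 1.429 -2.562
v 0.367 1.101 -0.794
v 0.366 1.898 -2.406
v 0.116 2.245 -2.158
v -0.303 2.338 -1.913
v -0.732 2.141 -1.765
v -1.006 1.729 -1.77
v -1.021 1.261 -1.926
v -0.771 0.913 -2.173
v -0.351 0.82 -2.418
v 0.077 1.017 -2.567
v -1.75 2.479 2.134
v -2.223 3.599 3.62
v -0.509 3.322 1.893
v -0.982 4.442 3.379
v -1.098 1.738 2.901
v -1.571 2.858 4.387
v 0.143 2.581 2.66
v -0.33 3.701 4.146
v 3.086 4.453 0.746
v 3.761 4.516 0.426
v 3.914 3.347 2.274
v 3.748 4.783 0.626
v 3.604 4.985 0.85
v 3.357 5.081 1.053
v 3.057 5.052 1.195
v 2.762 4.905 1.249
v 2.531 4.669 1.203
v 2.41 4.389 1.066
v 2.423 4.122 0.866
v 2.567 3.921 0.642
v 2.814 3.825 0.439
v 3.114 3.853 0.297
v 3.409 4 0.243
v 3.64 4.237 0.289
f 2 1 4
f 2 4 3
f 4 1 5
f 4 5 3
f 5 1 6
f 5 6 3
f 6 1 7
f 6 7 3
f 7 1 8
f 7 8 3
f 8 1 9
f 8 9 3
f 9 1 10
f 9 10 3
f 10 1 11
f 10 11 3
f 11 1 12
f 11 12 3
f 12 1 13
f 12 13 3
f 13 1 14
f 13 14 3
f 14 1 15
f 14 15 3
f 15 1 2
f 15 2 3
f 16 27 21
f 16 21 17
f 16 17 23
f 16 23 26
f 16 26 27
f 17 21 25
f 21 27 20
f 27 26 18
f 26 23 22
f 23 17 24
f 19 25 20
f 19 20 18
f 19 18 22
f 19 22 24
f 19 24 25
f 20 25 21
f 18 20 27
f 22 18 26
f 24 22 23
f 25 24 17
f 29 28 31
f 29 31 30
f 31 28 32
f 31 32 30
f 32 28 33
f 32 33 30
f 33 28 34
f 33 34 30
f 34 28 35
f 34 35 30
f 35 28 36
f 35 36 30
f 36 28 37
f 36 37 30
f 37 28 38
f 37 38 30
f 38 28 39
f 38 39 30
f 39 28 29
f 39 29 30
f 41 43 40
f 44 41 40
f 40 43 42
f 42 44 40
f 41 47 43
f 45 41 44
f 45 47 41
f 43 47 42
f 46 44 42
f 42 47 46
f 46 45 44
f 47 45 46
f 49 48 51
f 49 51 50
f 51 48 52
f 51 52 50
f 52 48 53
f 52 53 50
f 53 48 54
f 53 54 50
f 54 48 55
f 54 55 50
f 55 48 56
f 55 56 50
f 56 48 57
f 56 57 50
f 57 48 58
f 57 58 50
f 58 48 59
f 58 59 50
f 59 48 60
f 59 60 50
f 60 48 61
f 60 61 50
f 61 48 62
f 61 62 50
f 62 48 63
f 62 63 50
f 63 48 49
f 63 49 50



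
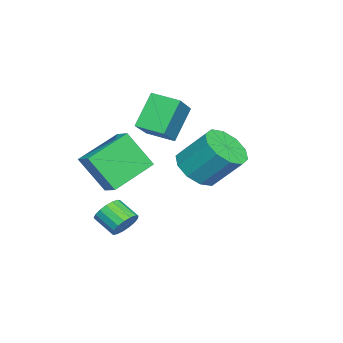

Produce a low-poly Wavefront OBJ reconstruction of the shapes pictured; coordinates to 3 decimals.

v 0.404 -0.708 0.801
v 0.432 -1.757 2.385
v -1.204 0.404 1.566
v -1.176 -0.644 3.15
v 0.976 -0.136 1.17
v 1.004 -1.184 2.754
v -0.632 0.977 1.935
v -0.604 -0.072 3.519
v -5.159 0.156 3.388
v -3.534 0.117 4.518
v -4.971 1.402 3.161
v -3.345 1.362 4.291
v -4.155 -0.262 1.929
v -2.529 -0.302 3.059
v -3.966 0.983 1.702
v -2.341 0.944 2.832
v -0.474 -0.154 -1.51
v 0.002 -0.061 -1.02
v -0.41 -0.913 -0.459
v -0.886 -1.006 -0.95
v -0.251 0.126 -0.921
v -0.663 -0.726 -0.36
v -0.555 0.25 -0.957
v -0.967 -0.602 -0.396
v -0.841 0.281 -1.119
v -1.253 -0.572 -0.559
v -1.042 0.212 -1.372
v -1.454 -0.64 -0.811
v -1.114 0.06 -1.656
v -1.526 -0.793 -1.095
v -1.039 -0.142 -1.907
v -1.451 -0.994 -1.346
v -0.834 -0.346 -2.067
v -1.246 -1.198 -1.506
v -0.547 -0.506 -2.099
v -0.959 -1.358 -1.539
v -0.243 -0.586 -1.997
v -0.655 -1.438 -1.436
v 0.007 -0.566 -1.783
v -0.404 -1.418 -1.222
v 0.148 -0.452 -1.507
v -0.264 -1.304 -0.946
v 0.146 -0.27 -1.231
v -0.266 -1.122 -0.671
v 0.018 2.841 2.238
v 0.781 2.27 2.68
v 0.885 3.449 4.023
v 0.122 4.019 3.582
v 1.058 2.701 2.281
v 1.162 3.879 3.624
v 0.937 3.184 1.866
v 1.041 4.363 3.209
v 0.466 3.537 1.593
v 0.57 4.716 2.936
v -0.177 3.624 1.566
v -0.073 4.802 2.91
v -0.745 3.411 1.797
v -0.641 4.59 3.14
v -1.022 2.981 2.196
v -0.918 4.159 3.539
v -0.901 2.497 2.611
v -0.797 3.676 3.954
v -0.43 2.144 2.884
v -0.326 3.323 4.227
v 0.213 2.058 2.91
v 0.317 3.236 4.254
f 2 4 1
f 5 2 1
f 1 4 3
f 3 5 1
f 2 8 4
f 6 2 5
f 6 8 2
f 4 8 3
f 7 5 3
f 3 8 7
f 7 6 5
f 8 6 7
f 10 12 9
f 13 10 9
f 9 12 11
f 11 13 9
f 10 16 12
f 14 10 13
f 14 16 10
f 12 16 11
f 15 13 11
f 11 16 15
f 15 14 13
f 16 14 15
f 18 17 21
f 18 21 19
f 19 21 22
f 19 22 20
f 21 17 23
f 21 23 22
f 22 23 24
f 22 24 20
f 23 17 25
f 23 25 24
f 24 25 26
f 24 26 20
f 25 17 27
f 25 27 26
f 26 27 28
f 26 28 20
f 27 17 29
f 27 29 28
f 28 29 30
f 28 30 20
f 29 17 31
f 29 31 30
f 30 31 32
f 30 32 20
f 31 17 33
f 31 33 32
f 32 33 34
f 32 34 20
f 33 17 35
f 33 35 34
f 34 35 36
f 34 36 20
f 35 17 37
f 35 37 36
f 36 37 38
f 36 38 20
f 37 17 39
f 37 39 38
f 38 39 40
f 38 40 20
f 39 17 41
f 39 41 40
f 40 41 42
f 40 42 20
f 41 17 43
f 41 43 42
f 42 43 44
f 42 44 20
f 43 17 18
f 43 18 44
f 44 18 19
f 44 19 20
f 46 45 49
f 46 49 47
f 47 49 50
f 47 50 48
f 49 45 51
f 49 51 50
f 50 51 52
f 50 52 48
f 51 45 53
f 51 53 52
f 52 53 54
f 52 54 48
f 53 45 55
f 53 55 54
f 54 55 56
f 54 56 48
f 55 45 57
f 55 57 56
f 56 57 58
f 56 58 48
f 57 45 59
f 57 59 58
f 58 59 60
f 58 60 48
f 59 45 61
f 59 61 60
f 60 61 62
f 60 62 48
f 61 45 63
f 61 63 62
f 62 63 64
f 62 64 48
f 63 45 65
f 63 65 64
f 64 65 66
f 64 66 48
f 65 45 46
f 65 46 66
f 66 46 47
f 66 47 48



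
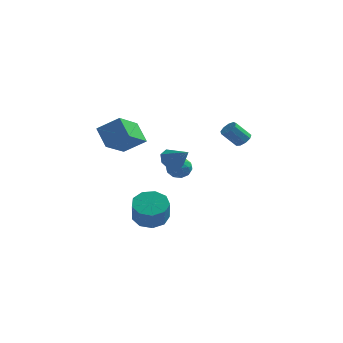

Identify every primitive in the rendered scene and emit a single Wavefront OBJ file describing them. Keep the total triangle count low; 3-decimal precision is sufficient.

v -4.053 -1.233 3.232
v -4.418 -2.915 4.172
v -2.859 -1.036 4.049
v -3.223 -2.717 4.988
v -3.297 -1.923 2.292
v -3.661 -3.604 3.231
v -2.102 -1.725 3.108
v -2.467 -3.407 4.048
v -2.699 0.579 -3.36
v -1.706 0.85 -3.404
v -1.449 0.113 -2.123
v -2.441 -0.159 -2.08
v -2.074 1.336 -3.05
v -1.816 0.599 -1.769
v -2.734 1.468 -2.842
v -2.476 0.731 -1.561
v -3.377 1.183 -2.876
v -3.12 0.446 -1.595
v -3.704 0.616 -3.137
v -3.446 -0.121 -1.856
v -3.559 0.031 -3.503
v -3.302 -0.706 -2.222
v -3.013 -0.298 -3.802
v -2.755 -1.035 -2.521
v -2.319 -0.216 -3.894
v -2.062 -0.953 -2.613
v -1.803 0.237 -3.737
v -1.546 -0.5 -2.456
v 1.572 3.635 1.68
v 2.012 3.395 1.93
v 1.268 3.006 2.869
v 0.828 3.245 2.62
v 1.975 3.757 2.05
v 1.23 3.367 2.989
v 1.748 4.062 1.997
v 1.004 3.672 2.936
v 1.44 4.167 1.796
v 0.695 3.777 2.735
v 1.193 4.023 1.541
v 0.449 3.633 2.48
v 1.124 3.697 1.351
v 0.379 3.307 2.29
v 1.264 3.343 1.315
v 0.52 2.953 2.254
v 1.549 3.125 1.45
v 0.805 2.735 2.389
v 1.844 3.146 1.693
v 1.1 2.756 2.632
v -0.851 -1.363 1.797
v -0.465 -1.579 1.191
v 0.211 -1.897 2.663
v -0.333 -1.046 1.358
v -0.503 -0.698 1.781
v -0.877 -0.74 2.215
v -1.236 -1.147 2.403
v -1.369 -1.68 2.237
v -1.198 -2.027 1.813
v -0.824 -1.985 1.38
v -1.877 4.328 -0.582
v -1.372 3.752 -0.72
v -2.808 3.628 -1.06
v -2.303 3.052 -1.198
v -2.492 3.236 -0.466
v -1.917 3.669 -0.171
v -2.263 3.711 -1.609
v -1.688 4.144 -1.314
v -1.611 3.371 -1.355
v -1.753 3.077 -0.649
v -2.427 4.303 -1.131
v -2.569 4.009 -0.425
v -1.543 4.101 -0.609
v -2.637 3.279 -1.171
v -2.748 3.387 -0.741
v -2.452 3.048 -0.822
v -1.863 4.052 -0.286
v -1.566 3.714 -0.368
v -2.225 3.411 -0.218
v -2.614 3.666 -1.412
v -2.317 3.328 -1.494
v -1.728 4.332 -0.958
v -1.432 3.993 -1.039
v -1.955 3.969 -1.562
v -1.387 3.539 -1.064
v -1.934 3.127 -1.345
v -1.91 3.515 -1.586
v -1.572 3.769 -1.413
v -1.47 3.366 -0.649
v -2.017 2.955 -0.929
v -2.128 3.063 -0.499
v -1.79 3.317 -0.326
v -1.611 3.142 -1.022
v -2.163 4.425 -0.851
v -2.71 4.014 -1.131
v -2.39 4.063 -1.454
v -2.052 4.317 -1.281
v -2.246 4.253 -0.435
v -2.793 3.841 -0.716
v -2.608 3.611 -0.367
v -2.27 3.865 -0.194
v -2.569 4.238 -0.758
f 2 4 1
f 5 2 1
f 1 4 3
f 3 5 1
f 2 8 4
f 6 2 5
f 6 8 2
f 4 8 3
f 7 5 3
f 3 8 7
f 7 6 5
f 8 6 7
f 10 9 13
f 10 13 11
f 11 13 14
f 11 14 12
f 13 9 15
f 13 15 14
f 14 15 16
f 14 16 12
f 15 9 17
f 15 17 16
f 16 17 18
f 16 18 12
f 17 9 19
f 17 19 18
f 18 19 20
f 18 20 12
f 19 9 21
f 19 21 20
f 20 21 22
f 20 22 12
f 21 9 23
f 21 23 22
f 22 23 24
f 22 24 12
f 23 9 25
f 23 25 24
f 24 25 26
f 24 26 12
f 25 9 27
f 25 27 26
f 26 27 28
f 26 28 12
f 27 9 10
f 27 10 28
f 28 10 11
f 28 11 12
f 30 29 33
f 30 33 31
f 31 33 34
f 31 34 32
f 33 29 35
f 33 35 34
f 34 35 36
f 34 36 32
f 35 29 37
f 35 37 36
f 36 37 38
f 36 38 32
f 37 29 39
f 37 39 38
f 38 39 40
f 38 40 32
f 39 29 41
f 39 41 40
f 40 41 42
f 40 42 32
f 41 29 43
f 41 43 42
f 42 43 44
f 42 44 32
f 43 29 45
f 43 45 44
f 44 45 46
f 44 46 32
f 45 29 47
f 45 47 46
f 46 47 48
f 46 48 32
f 47 29 30
f 47 30 48
f 48 30 31
f 48 31 32
f 50 49 52
f 50 52 51
f 52 49 53
f 52 53 51
f 53 49 54
f 53 54 51
f 54 49 55
f 54 55 51
f 55 49 56
f 55 56 51
f 56 49 57
f 56 57 51
f 57 49 58
f 57 58 51
f 58 49 50
f 58 50 51
f 59 96 75
f 96 70 99
f 75 99 64
f 96 99 75
f 59 75 71
f 75 64 76
f 71 76 60
f 75 76 71
f 59 71 80
f 71 60 81
f 80 81 66
f 71 81 80
f 59 80 92
f 80 66 95
f 92 95 69
f 80 95 92
f 59 92 96
f 92 69 100
f 96 100 70
f 92 100 96
f 60 76 87
f 76 64 90
f 87 90 68
f 76 90 87
f 64 99 77
f 99 70 98
f 77 98 63
f 99 98 77
f 70 100 97
f 100 69 93
f 97 93 61
f 100 93 97
f 69 95 94
f 95 66 82
f 94 82 65
f 95 82 94
f 66 81 86
f 81 60 83
f 86 83 67
f 81 83 86
f 62 88 74
f 88 68 89
f 74 89 63
f 88 89 74
f 62 74 72
f 74 63 73
f 72 73 61
f 74 73 72
f 62 72 79
f 72 61 78
f 79 78 65
f 72 78 79
f 62 79 84
f 79 65 85
f 84 85 67
f 79 85 84
f 62 84 88
f 84 67 91
f 88 91 68
f 84 91 88
f 63 89 77
f 89 68 90
f 77 90 64
f 89 90 77
f 61 73 97
f 73 63 98
f 97 98 70
f 73 98 97
f 65 78 94
f 78 61 93
f 94 93 69
f 78 93 94
f 67 85 86
f 85 65 82
f 86 82 66
f 85 82 86
f 68 91 87
f 91 67 83
f 87 83 60
f 91 83 87



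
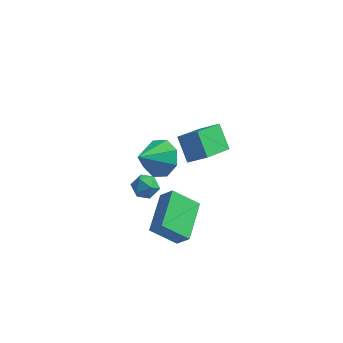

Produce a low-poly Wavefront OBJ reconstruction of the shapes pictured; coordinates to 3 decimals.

v -0.972 -1.117 2.101
v -1.596 -0.333 3.02
v -0.337 0.541 1.117
v -0.961 1.326 2.036
v -0.099 -1.106 2.684
v -0.723 -0.321 3.603
v 0.536 0.553 1.7
v -0.088 1.337 2.619
v -3.088 2.584 -2.113
v -2.562 1.778 -2.533
v -3.872 1.516 -1.047
v -2.172 2.111 -1.914
v -2.319 2.721 -1.412
v -2.917 3.25 -1.32
v -3.615 3.389 -1.694
v -4.004 3.056 -2.313
v -3.857 2.447 -2.815
v -3.26 1.917 -2.906
v -1.187 -2.171 -3.012
v -2.391 -2.373 -2.056
v -1.168 -0.161 -2.563
v -2.371 -0.363 -1.607
v -0.589 -2.337 -2.293
v -1.792 -2.539 -1.337
v -0.569 -0.327 -1.844
v -1.773 -0.529 -0.888
v -4.195 1.379 -3.164
v -3.89 1.821 -3.652
v -3.13 1.059 -2.788
v -2.825 1.501 -3.276
v -3.188 1.778 -2.712
v -3.846 1.976 -2.945
v -3.174 0.904 -3.495
v -3.832 1.102 -3.728
v -3.259 1.527 -3.857
v -3.267 2.068 -3.372
v -3.753 0.812 -3.068
v -3.761 1.353 -2.583
f 2 4 1
f 5 2 1
f 1 4 3
f 3 5 1
f 2 8 4
f 6 2 5
f 6 8 2
f 4 8 3
f 7 5 3
f 3 8 7
f 7 6 5
f 8 6 7
f 10 9 12
f 10 12 11
f 12 9 13
f 12 13 11
f 13 9 14
f 13 14 11
f 14 9 15
f 14 15 11
f 15 9 16
f 15 16 11
f 16 9 17
f 16 17 11
f 17 9 18
f 17 18 11
f 18 9 10
f 18 10 11
f 20 22 19
f 23 20 19
f 19 22 21
f 21 23 19
f 20 26 22
f 24 20 23
f 24 26 20
f 22 26 21
f 25 23 21
f 21 26 25
f 25 24 23
f 26 24 25
f 27 38 32
f 27 32 28
f 27 28 34
f 27 34 37
f 27 37 38
f 28 32 36
f 32 38 31
f 38 37 29
f 37 34 33
f 34 28 35
f 30 36 31
f 30 31 29
f 30 29 33
f 30 33 35
f 30 35 36
f 31 36 32
f 29 31 38
f 33 29 37
f 35 33 34
f 36 35 28



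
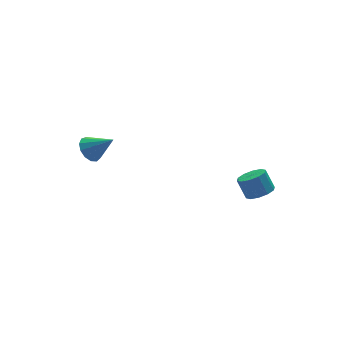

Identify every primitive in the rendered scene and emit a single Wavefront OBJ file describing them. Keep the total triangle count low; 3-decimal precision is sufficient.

v 3.85 -3.406 0.753
v 4.381 -3.92 1.173
v 4.14 -3.287 2.248
v 3.61 -2.774 1.827
v 4.658 -3.511 0.995
v 4.418 -2.878 2.07
v 4.627 -3.062 0.724
v 4.386 -2.43 1.799
v 4.299 -2.744 0.464
v 4.058 -2.112 1.539
v 3.8 -2.68 0.314
v 3.559 -2.048 1.389
v 3.32 -2.893 0.332
v 3.079 -2.26 1.407
v 3.042 -3.302 0.51
v 2.802 -2.669 1.585
v 3.074 -3.75 0.781
v 2.833 -3.118 1.856
v 3.402 -4.068 1.041
v 3.161 -3.436 2.116
v 3.901 -4.132 1.191
v 3.66 -3.5 2.266
v -3.669 2.078 3.043
v -2.999 2.186 2.515
v -2.671 1.222 4.137
v -2.999 2.567 2.815
v -3.213 2.793 3.186
v -3.571 2.792 3.513
v -3.96 2.564 3.69
v -4.257 2.182 3.662
v -4.367 1.767 3.438
v -4.256 1.451 3.088
v -3.958 1.334 2.724
v -3.569 1.453 2.462
v -3.211 1.77 2.384
f 2 1 5
f 2 5 3
f 3 5 6
f 3 6 4
f 5 1 7
f 5 7 6
f 6 7 8
f 6 8 4
f 7 1 9
f 7 9 8
f 8 9 10
f 8 10 4
f 9 1 11
f 9 11 10
f 10 11 12
f 10 12 4
f 11 1 13
f 11 13 12
f 12 13 14
f 12 14 4
f 13 1 15
f 13 15 14
f 14 15 16
f 14 16 4
f 15 1 17
f 15 17 16
f 16 17 18
f 16 18 4
f 17 1 19
f 17 19 18
f 18 19 20
f 18 20 4
f 19 1 21
f 19 21 20
f 20 21 22
f 20 22 4
f 21 1 2
f 21 2 22
f 22 2 3
f 22 3 4
f 24 23 26
f 24 26 25
f 26 23 27
f 26 27 25
f 27 23 28
f 27 28 25
f 28 23 29
f 28 29 25
f 29 23 30
f 29 30 25
f 30 23 31
f 30 31 25
f 31 23 32
f 31 32 25
f 32 23 33
f 32 33 25
f 33 23 34
f 33 34 25
f 34 23 35
f 34 35 25
f 35 23 24
f 35 24 25



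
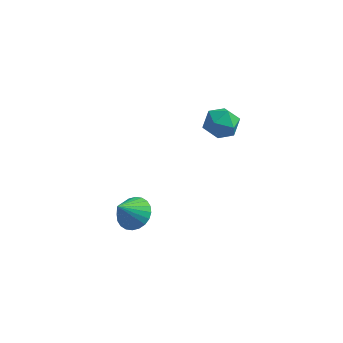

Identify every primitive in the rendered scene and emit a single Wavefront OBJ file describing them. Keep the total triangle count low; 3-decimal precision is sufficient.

v -3.275 -3.079 -4.153
v -2.461 -3.395 -3.984
v -3.805 -3.821 -2.987
v -2.46 -3.102 -3.798
v -2.583 -2.806 -3.665
v -2.812 -2.551 -3.607
v -3.111 -2.377 -3.632
v -3.435 -2.309 -3.736
v -3.735 -2.359 -3.904
v -3.965 -2.519 -4.11
v -4.09 -2.763 -4.322
v -4.091 -3.056 -4.509
v -3.968 -3.353 -4.641
v -3.739 -3.607 -4.699
v -3.44 -3.782 -4.674
v -3.115 -3.849 -4.57
v -2.815 -3.799 -4.402
v -2.586 -3.64 -4.197
v 0.165 -0.584 2.162
v 0.958 -0.954 1.977
v -0.498 -1.806 1.763
v 0.295 -2.176 1.578
v 0.07 -2.003 2.425
v 0.479 -1.248 2.672
v -0.019 -1.512 1.068
v 0.39 -0.757 1.315
v 0.844 -1.527 1.301
v 0.899 -1.831 2.139
v -0.439 -0.929 1.601
v -0.384 -1.233 2.439
f 2 1 4
f 2 4 3
f 4 1 5
f 4 5 3
f 5 1 6
f 5 6 3
f 6 1 7
f 6 7 3
f 7 1 8
f 7 8 3
f 8 1 9
f 8 9 3
f 9 1 10
f 9 10 3
f 10 1 11
f 10 11 3
f 11 1 12
f 11 12 3
f 12 1 13
f 12 13 3
f 13 1 14
f 13 14 3
f 14 1 15
f 14 15 3
f 15 1 16
f 15 16 3
f 16 1 17
f 16 17 3
f 17 1 18
f 17 18 3
f 18 1 2
f 18 2 3
f 19 30 24
f 19 24 20
f 19 20 26
f 19 26 29
f 19 29 30
f 20 24 28
f 24 30 23
f 30 29 21
f 29 26 25
f 26 20 27
f 22 28 23
f 22 23 21
f 22 21 25
f 22 25 27
f 22 27 28
f 23 28 24
f 21 23 30
f 25 21 29
f 27 25 26
f 28 27 20



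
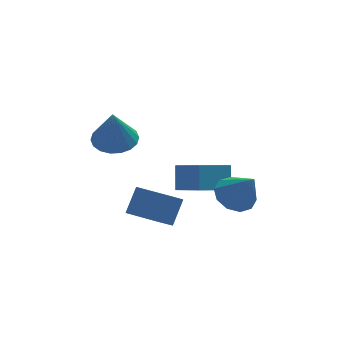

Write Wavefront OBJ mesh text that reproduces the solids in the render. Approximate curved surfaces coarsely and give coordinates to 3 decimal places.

v 1.617 -2.862 -0.323
v 2.521 -2.471 -0.425
v 2.163 -3.738 1.163
v 2.189 -2.091 -0.079
v 1.638 -2.006 0.173
v 1.079 -2.247 0.236
v 0.726 -2.724 0.085
v 0.713 -3.253 -0.222
v 1.045 -3.633 -0.567
v 1.596 -3.718 -0.82
v 2.155 -3.477 -0.883
v 2.508 -3.001 -0.732
v 0.181 -2.43 -0.118
v 0.36 -1.7 0.931
v -0.485 -0.962 -1.026
v -0.306 -0.232 0.023
v 1.666 -2.068 -0.623
v 1.845 -1.338 0.426
v 1 -0.6 -1.531
v 1.179 0.13 -0.482
v -2.654 1.077 1.263
v -1.655 1.323 1.418
v -2.826 0.603 3.137
v -1.873 1.723 1.499
v -2.246 1.995 1.534
v -2.699 2.085 1.515
v -3.144 1.976 1.446
v -3.491 1.689 1.341
v -3.673 1.28 1.221
v -3.652 0.832 1.109
v -3.434 0.432 1.028
v -3.061 0.16 0.993
v -2.608 0.069 1.012
v -2.163 0.178 1.081
v -1.816 0.466 1.186
v -1.634 0.874 1.306
v -2.191 -4.96 0.171
v -1.591 -4.311 1.205
v -3.257 -3.712 0.006
v -2.658 -3.063 1.04
v -1.462 -4.437 -0.58
v -0.863 -3.788 0.454
v -2.529 -3.189 -0.745
v -1.929 -2.54 0.289
f 2 1 4
f 2 4 3
f 4 1 5
f 4 5 3
f 5 1 6
f 5 6 3
f 6 1 7
f 6 7 3
f 7 1 8
f 7 8 3
f 8 1 9
f 8 9 3
f 9 1 10
f 9 10 3
f 10 1 11
f 10 11 3
f 11 1 12
f 11 12 3
f 12 1 2
f 12 2 3
f 14 16 13
f 17 14 13
f 13 16 15
f 15 17 13
f 14 20 16
f 18 14 17
f 18 20 14
f 16 20 15
f 19 17 15
f 15 20 19
f 19 18 17
f 20 18 19
f 22 21 24
f 22 24 23
f 24 21 25
f 24 25 23
f 25 21 26
f 25 26 23
f 26 21 27
f 26 27 23
f 27 21 28
f 27 28 23
f 28 21 29
f 28 29 23
f 29 21 30
f 29 30 23
f 30 21 31
f 30 31 23
f 31 21 32
f 31 32 23
f 32 21 33
f 32 33 23
f 33 21 34
f 33 34 23
f 34 21 35
f 34 35 23
f 35 21 36
f 35 36 23
f 36 21 22
f 36 22 23
f 38 40 37
f 41 38 37
f 37 40 39
f 39 41 37
f 38 44 40
f 42 38 41
f 42 44 38
f 40 44 39
f 43 41 39
f 39 44 43
f 43 42 41
f 44 42 43



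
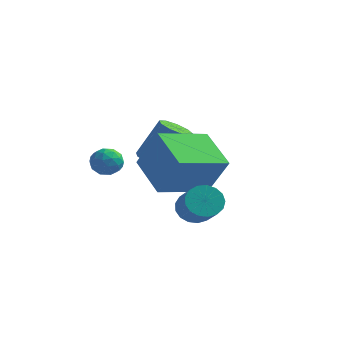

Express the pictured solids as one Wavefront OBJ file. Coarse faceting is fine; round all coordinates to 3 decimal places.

v -2.864 0.391 3.763
v -1.911 0.242 5.389
v -1.863 2.259 3.348
v -0.91 2.111 4.973
v -1.45 -0.571 2.847
v -0.497 -0.719 4.472
v -0.449 1.298 2.431
v 0.504 1.149 4.057
v -3.524 2.733 3.02
v -3.001 3.108 2.676
v -2.274 3.602 4.315
v -2.796 3.227 4.66
v -3.394 3.403 2.761
v -2.667 3.897 4.4
v -3.848 3.385 2.968
v -3.121 3.879 4.607
v -4.15 3.062 3.199
v -3.423 3.555 4.839
v -4.159 2.585 3.347
v -3.432 3.078 4.986
v -3.871 2.177 3.342
v -3.144 2.671 4.981
v -3.42 2.03 3.186
v -2.693 2.524 4.825
v -3.017 2.212 2.953
v -2.29 2.705 4.592
v -2.852 2.637 2.751
v -2.125 3.131 4.391
v -4.108 0.668 3.42
v -3.762 0.639 3.997
v -4.138 -0.419 3.383
v -3.792 -0.448 3.96
v -4.426 -0.222 3.959
v -4.407 0.45 3.981
v -3.493 -0.23 3.399
v -3.474 0.442 3.421
v -3.382 0.084 3.983
v -3.959 0.089 4.33
v -3.941 0.131 3.05
v -4.518 0.136 3.397
v -3.932 0.749 3.711
v -3.968 -0.529 3.669
v -4.341 -0.396 3.668
v -4.137 -0.414 4.007
v -4.311 0.638 3.703
v -4.108 0.621 4.041
v -4.499 0.114 4.019
v -3.792 -0.401 3.339
v -3.589 -0.418 3.677
v -3.763 0.634 3.373
v -3.559 0.616 3.712
v -3.401 0.106 3.361
v -3.505 0.406 4.043
v -3.523 -0.233 4.021
v -3.347 -0.105 3.691
v -3.336 0.29 3.704
v -3.844 0.409 4.246
v -3.863 -0.231 4.225
v -4.235 -0.098 4.224
v -4.224 0.297 4.237
v -3.621 0.082 4.238
v -4.037 0.451 3.155
v -4.056 -0.189 3.134
v -3.676 -0.077 3.143
v -3.665 0.318 3.156
v -4.377 0.453 3.359
v -4.395 -0.186 3.337
v -4.564 -0.07 3.676
v -4.553 0.325 3.689
v -4.279 0.138 3.142
v 0.045 -0.567 2.38
v 0.618 -0.303 2.033
v 1.468 -1.15 2.792
v 0.895 -1.413 3.14
v 0.583 -0.094 2.305
v 1.433 -0.941 3.064
v 0.425 0.006 2.594
v 1.275 -0.84 3.353
v 0.18 -0.024 2.834
v 1.03 -0.871 3.593
v -0.096 -0.179 2.971
v 0.754 -1.026 3.73
v -0.34 -0.423 2.972
v 0.51 -1.269 3.731
v -0.495 -0.699 2.837
v 0.355 -1.546 3.597
v -0.527 -0.945 2.599
v 0.323 -1.792 3.358
v -0.428 -1.105 2.31
v 0.422 -1.952 3.069
v -0.22 -1.141 2.037
v 0.63 -1.988 2.796
v 0.048 -1.046 1.843
v 0.898 -1.892 2.602
v 0.316 -0.84 1.772
v 1.166 -1.687 2.531
v 0.521 -0.572 1.84
v 1.371 -1.419 2.6
f 2 4 1
f 5 2 1
f 1 4 3
f 3 5 1
f 2 8 4
f 6 2 5
f 6 8 2
f 4 8 3
f 7 5 3
f 3 8 7
f 7 6 5
f 8 6 7
f 10 9 13
f 10 13 11
f 11 13 14
f 11 14 12
f 13 9 15
f 13 15 14
f 14 15 16
f 14 16 12
f 15 9 17
f 15 17 16
f 16 17 18
f 16 18 12
f 17 9 19
f 17 19 18
f 18 19 20
f 18 20 12
f 19 9 21
f 19 21 20
f 20 21 22
f 20 22 12
f 21 9 23
f 21 23 22
f 22 23 24
f 22 24 12
f 23 9 25
f 23 25 24
f 24 25 26
f 24 26 12
f 25 9 27
f 25 27 26
f 26 27 28
f 26 28 12
f 27 9 10
f 27 10 28
f 28 10 11
f 28 11 12
f 29 66 45
f 66 40 69
f 45 69 34
f 66 69 45
f 29 45 41
f 45 34 46
f 41 46 30
f 45 46 41
f 29 41 50
f 41 30 51
f 50 51 36
f 41 51 50
f 29 50 62
f 50 36 65
f 62 65 39
f 50 65 62
f 29 62 66
f 62 39 70
f 66 70 40
f 62 70 66
f 30 46 57
f 46 34 60
f 57 60 38
f 46 60 57
f 34 69 47
f 69 40 68
f 47 68 33
f 69 68 47
f 40 70 67
f 70 39 63
f 67 63 31
f 70 63 67
f 39 65 64
f 65 36 52
f 64 52 35
f 65 52 64
f 36 51 56
f 51 30 53
f 56 53 37
f 51 53 56
f 32 58 44
f 58 38 59
f 44 59 33
f 58 59 44
f 32 44 42
f 44 33 43
f 42 43 31
f 44 43 42
f 32 42 49
f 42 31 48
f 49 48 35
f 42 48 49
f 32 49 54
f 49 35 55
f 54 55 37
f 49 55 54
f 32 54 58
f 54 37 61
f 58 61 38
f 54 61 58
f 33 59 47
f 59 38 60
f 47 60 34
f 59 60 47
f 31 43 67
f 43 33 68
f 67 68 40
f 43 68 67
f 35 48 64
f 48 31 63
f 64 63 39
f 48 63 64
f 37 55 56
f 55 35 52
f 56 52 36
f 55 52 56
f 38 61 57
f 61 37 53
f 57 53 30
f 61 53 57
f 72 71 75
f 72 75 73
f 73 75 76
f 73 76 74
f 75 71 77
f 75 77 76
f 76 77 78
f 76 78 74
f 77 71 79
f 77 79 78
f 78 79 80
f 78 80 74
f 79 71 81
f 79 81 80
f 80 81 82
f 80 82 74
f 81 71 83
f 81 83 82
f 82 83 84
f 82 84 74
f 83 71 85
f 83 85 84
f 84 85 86
f 84 86 74
f 85 71 87
f 85 87 86
f 86 87 88
f 86 88 74
f 87 71 89
f 87 89 88
f 88 89 90
f 88 90 74
f 89 71 91
f 89 91 90
f 90 91 92
f 90 92 74
f 91 71 93
f 91 93 92
f 92 93 94
f 92 94 74
f 93 71 95
f 93 95 94
f 94 95 96
f 94 96 74
f 95 71 97
f 95 97 96
f 96 97 98
f 96 98 74
f 97 71 72
f 97 72 98
f 98 72 73
f 98 73 74

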